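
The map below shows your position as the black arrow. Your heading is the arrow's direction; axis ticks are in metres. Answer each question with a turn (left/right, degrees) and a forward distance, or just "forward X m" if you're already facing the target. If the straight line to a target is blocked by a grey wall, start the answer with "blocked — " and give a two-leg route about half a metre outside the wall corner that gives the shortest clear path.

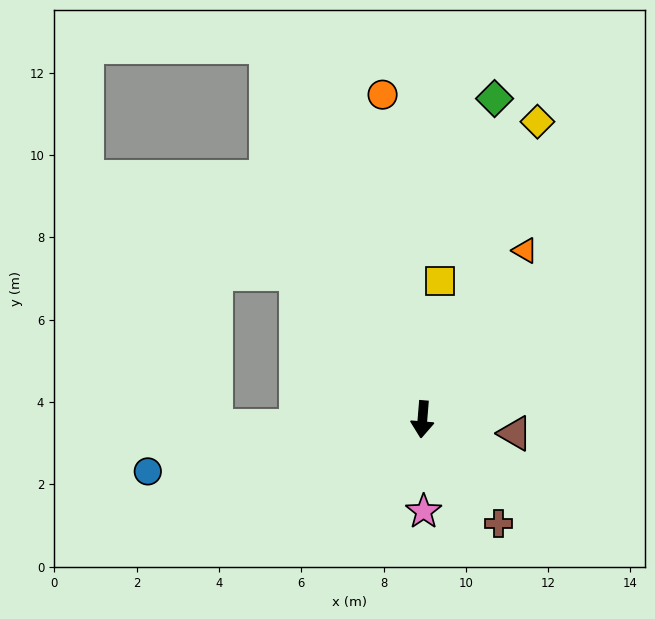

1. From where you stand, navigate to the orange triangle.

turn left 153°, forward 4.8 m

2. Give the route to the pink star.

turn left 5°, forward 2.2 m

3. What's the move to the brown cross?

turn left 41°, forward 3.1 m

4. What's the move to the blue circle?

turn right 75°, forward 6.8 m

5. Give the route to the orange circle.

turn right 168°, forward 7.9 m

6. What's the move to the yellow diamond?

turn left 164°, forward 7.8 m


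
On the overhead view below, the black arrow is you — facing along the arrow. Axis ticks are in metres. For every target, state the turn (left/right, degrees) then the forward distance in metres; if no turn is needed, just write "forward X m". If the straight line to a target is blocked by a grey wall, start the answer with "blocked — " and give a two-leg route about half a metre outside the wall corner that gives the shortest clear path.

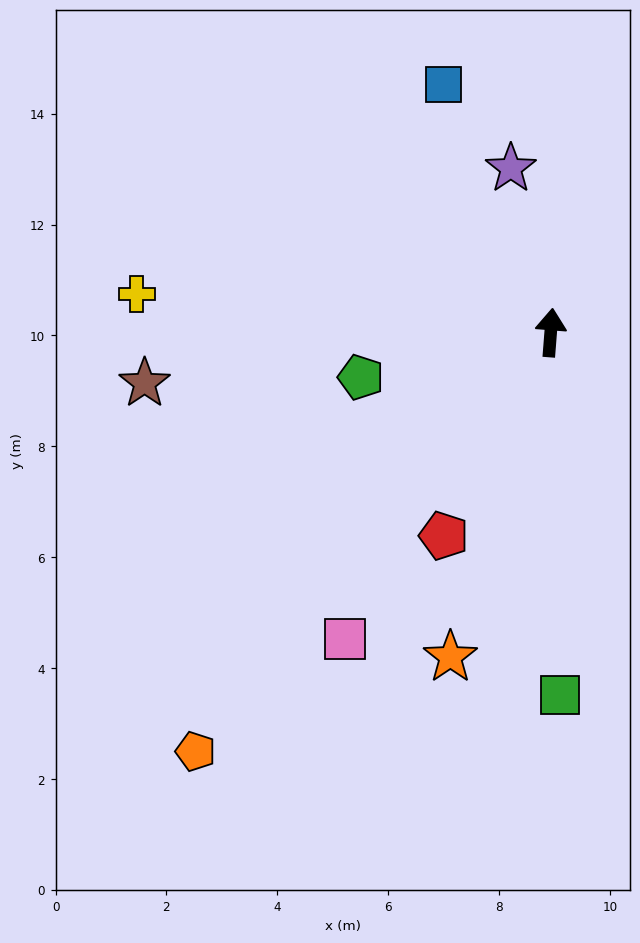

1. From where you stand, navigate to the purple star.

turn left 18°, forward 3.0 m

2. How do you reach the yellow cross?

turn left 89°, forward 7.5 m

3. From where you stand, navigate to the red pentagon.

turn left 157°, forward 4.1 m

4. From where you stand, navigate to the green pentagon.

turn left 108°, forward 3.5 m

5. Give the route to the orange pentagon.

turn left 144°, forward 9.9 m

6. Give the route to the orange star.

turn left 167°, forward 6.1 m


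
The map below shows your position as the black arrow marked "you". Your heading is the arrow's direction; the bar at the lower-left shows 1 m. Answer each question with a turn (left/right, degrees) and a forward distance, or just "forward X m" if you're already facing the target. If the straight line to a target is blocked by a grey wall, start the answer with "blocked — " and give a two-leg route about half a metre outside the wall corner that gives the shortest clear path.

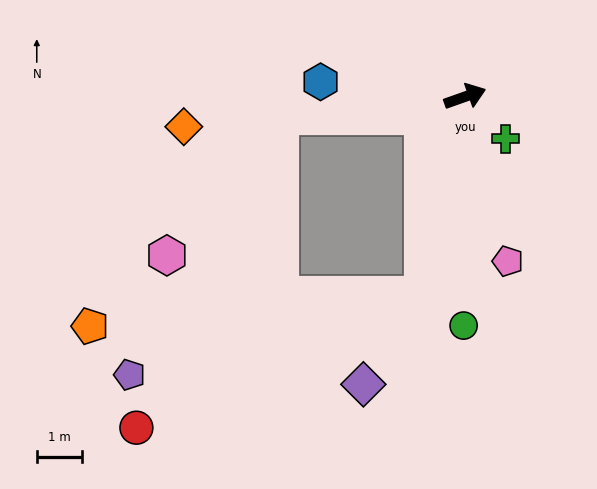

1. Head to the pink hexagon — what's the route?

blocked — turn left 166°, forward 4.1 m, then turn left 46°, forward 3.9 m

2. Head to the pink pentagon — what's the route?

turn right 95°, forward 3.7 m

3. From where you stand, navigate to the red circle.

blocked — turn right 121°, forward 4.5 m, then turn right 54°, forward 6.9 m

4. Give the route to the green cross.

turn right 66°, forward 1.3 m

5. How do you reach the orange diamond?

turn left 167°, forward 6.2 m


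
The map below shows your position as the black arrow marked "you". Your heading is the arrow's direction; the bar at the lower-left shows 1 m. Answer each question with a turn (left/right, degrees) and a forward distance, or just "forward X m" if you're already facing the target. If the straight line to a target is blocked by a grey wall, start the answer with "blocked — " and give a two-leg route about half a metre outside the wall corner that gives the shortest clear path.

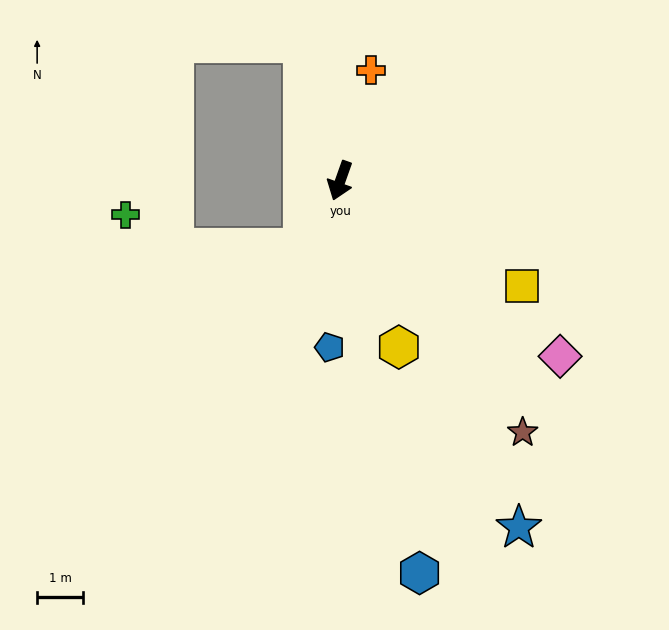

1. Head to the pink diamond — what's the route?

turn left 71°, forward 6.1 m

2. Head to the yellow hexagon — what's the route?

turn left 39°, forward 3.8 m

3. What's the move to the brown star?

turn left 55°, forward 6.8 m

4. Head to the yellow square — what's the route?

turn left 79°, forward 4.6 m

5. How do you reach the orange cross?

turn right 176°, forward 2.5 m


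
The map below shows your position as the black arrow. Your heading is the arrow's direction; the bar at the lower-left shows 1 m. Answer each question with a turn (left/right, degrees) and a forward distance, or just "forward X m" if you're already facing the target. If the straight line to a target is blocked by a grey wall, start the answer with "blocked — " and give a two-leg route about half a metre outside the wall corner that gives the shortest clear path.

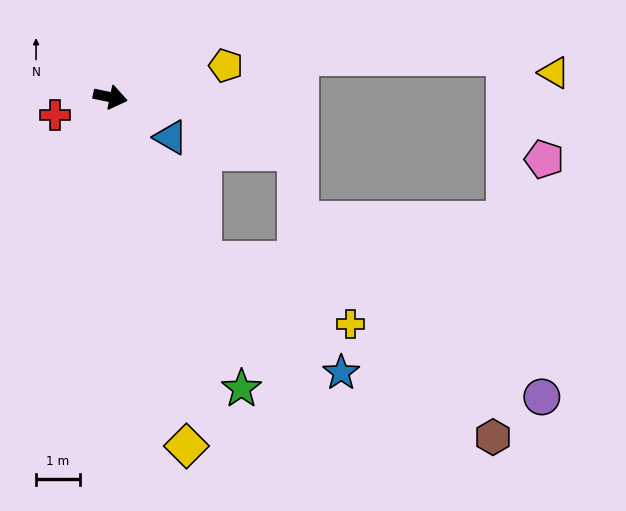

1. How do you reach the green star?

turn right 54°, forward 7.3 m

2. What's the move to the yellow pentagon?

turn left 27°, forward 2.7 m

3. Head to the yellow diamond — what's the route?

turn right 66°, forward 8.1 m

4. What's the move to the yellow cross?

blocked — turn right 49°, forward 4.3 m, then turn left 37°, forward 3.6 m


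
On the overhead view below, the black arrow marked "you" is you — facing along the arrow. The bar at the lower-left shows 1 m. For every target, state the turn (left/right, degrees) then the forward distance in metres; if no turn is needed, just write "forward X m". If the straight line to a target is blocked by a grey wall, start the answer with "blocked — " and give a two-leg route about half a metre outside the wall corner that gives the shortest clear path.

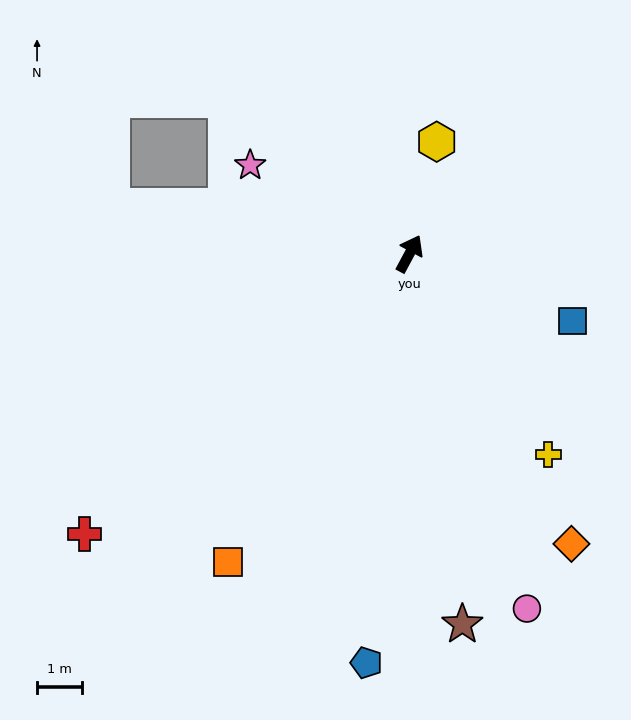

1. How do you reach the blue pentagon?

turn right 158°, forward 9.2 m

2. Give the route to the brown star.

turn right 144°, forward 8.4 m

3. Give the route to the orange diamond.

turn right 123°, forward 7.4 m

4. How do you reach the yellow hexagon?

turn left 15°, forward 2.6 m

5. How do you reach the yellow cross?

turn right 117°, forward 5.5 m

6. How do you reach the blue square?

turn right 84°, forward 3.9 m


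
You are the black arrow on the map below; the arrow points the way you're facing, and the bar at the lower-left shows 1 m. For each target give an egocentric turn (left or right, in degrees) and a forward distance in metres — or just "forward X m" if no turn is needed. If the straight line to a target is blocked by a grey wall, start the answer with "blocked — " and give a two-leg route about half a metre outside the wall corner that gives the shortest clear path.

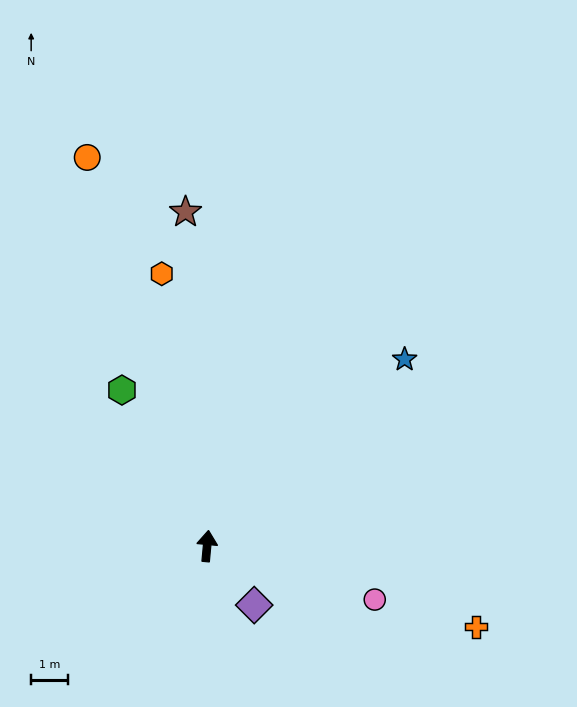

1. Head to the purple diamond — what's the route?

turn right 136°, forward 2.0 m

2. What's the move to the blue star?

turn right 41°, forward 7.3 m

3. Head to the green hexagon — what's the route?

turn left 34°, forward 4.8 m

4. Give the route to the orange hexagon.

turn left 15°, forward 7.4 m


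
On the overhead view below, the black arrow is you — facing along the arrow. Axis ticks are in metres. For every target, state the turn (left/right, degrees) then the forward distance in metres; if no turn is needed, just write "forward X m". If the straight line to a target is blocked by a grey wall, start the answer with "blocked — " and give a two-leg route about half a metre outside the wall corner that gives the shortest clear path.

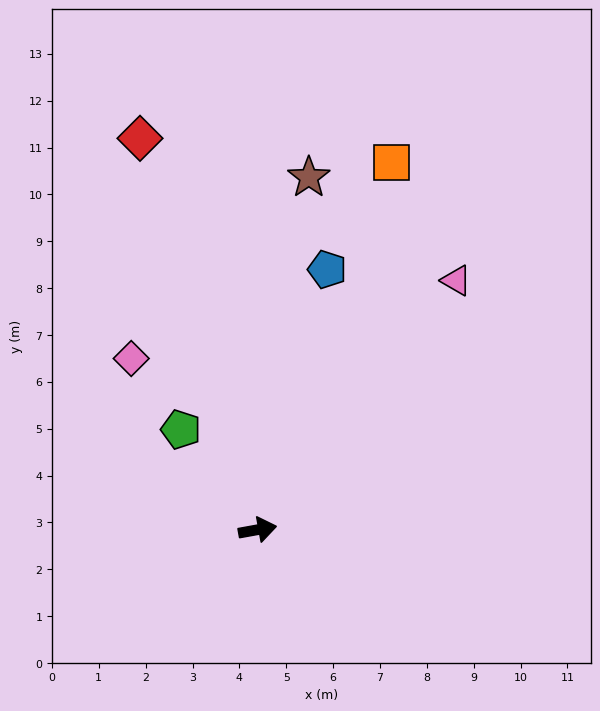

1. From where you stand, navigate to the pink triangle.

turn left 41°, forward 6.8 m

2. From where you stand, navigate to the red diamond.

turn left 96°, forward 8.7 m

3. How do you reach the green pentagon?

turn left 117°, forward 2.7 m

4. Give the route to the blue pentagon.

turn left 65°, forward 5.7 m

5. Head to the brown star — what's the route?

turn left 71°, forward 7.6 m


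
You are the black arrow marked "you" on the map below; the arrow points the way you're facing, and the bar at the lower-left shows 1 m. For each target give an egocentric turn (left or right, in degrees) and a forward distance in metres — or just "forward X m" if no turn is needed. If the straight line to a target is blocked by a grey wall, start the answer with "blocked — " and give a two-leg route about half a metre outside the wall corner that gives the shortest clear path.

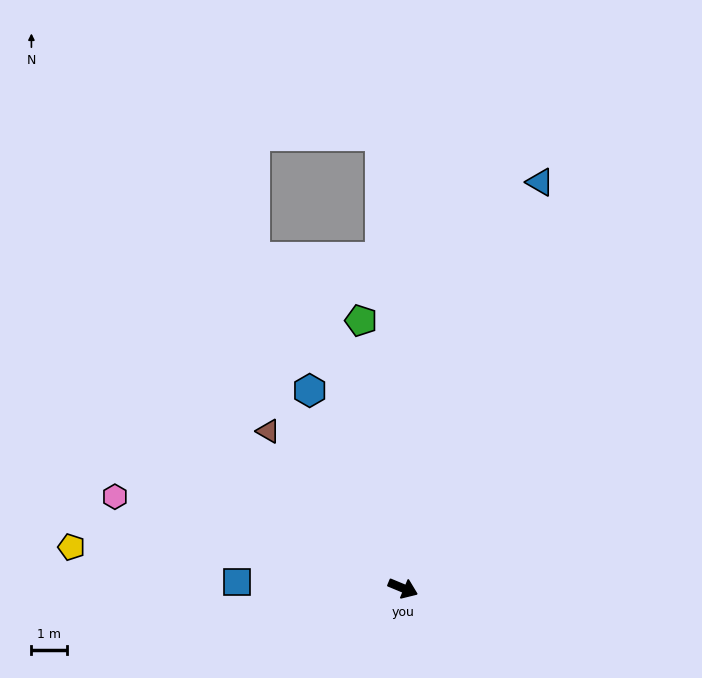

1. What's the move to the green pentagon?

turn left 121°, forward 7.6 m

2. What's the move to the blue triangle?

turn left 94°, forward 12.0 m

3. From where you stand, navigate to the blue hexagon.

turn left 138°, forward 6.1 m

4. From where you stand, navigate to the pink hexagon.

turn right 175°, forward 8.5 m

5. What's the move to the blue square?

turn right 159°, forward 4.7 m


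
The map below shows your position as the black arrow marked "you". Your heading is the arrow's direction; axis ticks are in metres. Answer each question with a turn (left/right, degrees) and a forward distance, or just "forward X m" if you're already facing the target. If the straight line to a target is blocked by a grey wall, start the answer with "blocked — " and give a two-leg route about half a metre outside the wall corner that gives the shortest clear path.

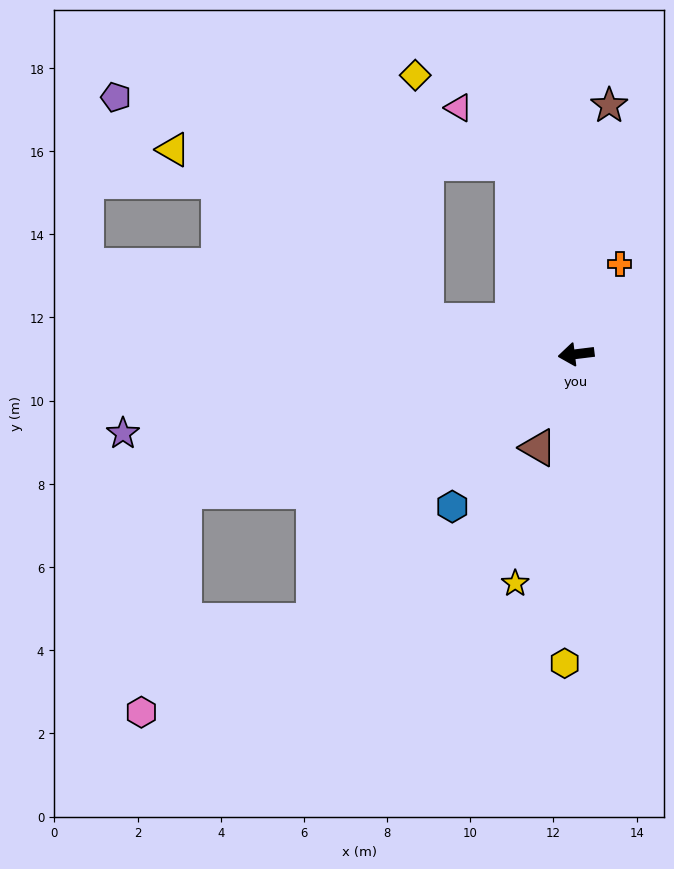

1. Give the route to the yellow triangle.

blocked — turn right 20°, forward 3.7 m, then turn right 21°, forward 7.4 m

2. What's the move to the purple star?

turn left 3°, forward 11.1 m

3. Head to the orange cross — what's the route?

turn right 123°, forward 2.4 m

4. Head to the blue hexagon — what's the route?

turn left 44°, forward 4.7 m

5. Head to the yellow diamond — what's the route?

blocked — turn right 20°, forward 3.7 m, then turn right 74°, forward 5.9 m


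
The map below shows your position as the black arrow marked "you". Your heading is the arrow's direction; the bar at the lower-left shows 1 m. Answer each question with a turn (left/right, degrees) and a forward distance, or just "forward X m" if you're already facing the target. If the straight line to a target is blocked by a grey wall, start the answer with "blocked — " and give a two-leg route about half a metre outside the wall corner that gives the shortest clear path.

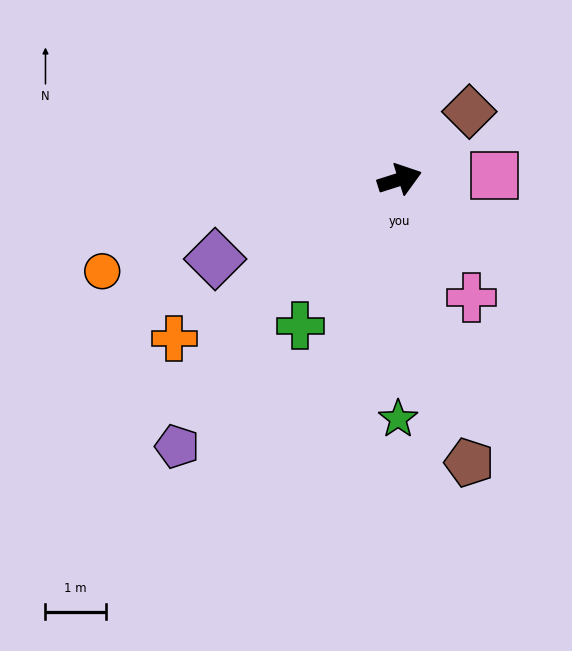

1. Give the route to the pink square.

turn right 15°, forward 1.6 m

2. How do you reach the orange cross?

turn right 163°, forward 4.6 m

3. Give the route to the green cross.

turn right 142°, forward 2.9 m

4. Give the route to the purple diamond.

turn right 174°, forward 3.3 m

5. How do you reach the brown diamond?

turn left 27°, forward 1.6 m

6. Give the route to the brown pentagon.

turn right 94°, forward 4.8 m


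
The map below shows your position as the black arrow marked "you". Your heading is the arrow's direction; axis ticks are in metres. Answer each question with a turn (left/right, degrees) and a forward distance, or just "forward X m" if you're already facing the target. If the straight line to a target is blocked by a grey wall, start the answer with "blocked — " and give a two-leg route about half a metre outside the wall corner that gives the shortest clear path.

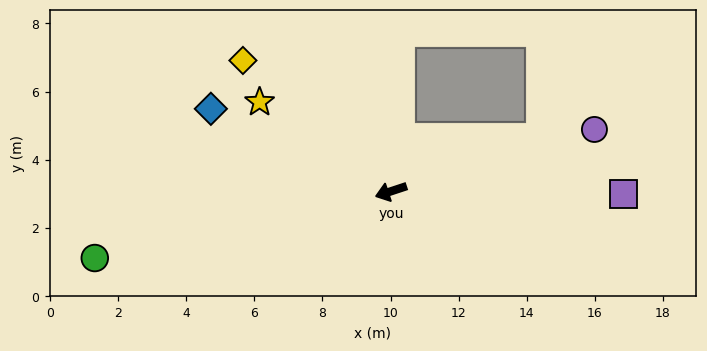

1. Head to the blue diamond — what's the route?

turn right 43°, forward 5.8 m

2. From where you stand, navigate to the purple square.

turn left 161°, forward 6.8 m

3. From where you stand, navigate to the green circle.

turn right 6°, forward 8.9 m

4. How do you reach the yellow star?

turn right 52°, forward 4.7 m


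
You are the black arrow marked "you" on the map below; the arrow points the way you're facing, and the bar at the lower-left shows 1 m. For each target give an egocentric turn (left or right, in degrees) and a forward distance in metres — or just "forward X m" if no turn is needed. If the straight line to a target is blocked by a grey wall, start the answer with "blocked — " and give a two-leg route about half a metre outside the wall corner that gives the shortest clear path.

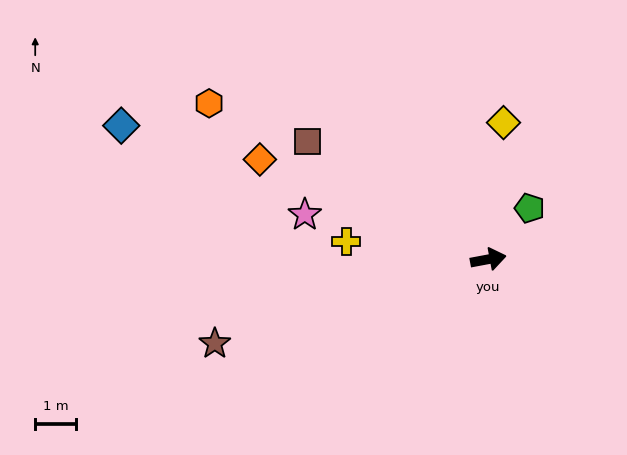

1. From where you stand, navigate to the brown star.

turn right 173°, forward 7.0 m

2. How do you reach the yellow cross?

turn left 162°, forward 3.5 m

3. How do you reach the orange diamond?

turn left 146°, forward 6.1 m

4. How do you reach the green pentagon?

turn left 40°, forward 1.6 m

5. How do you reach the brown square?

turn left 136°, forward 5.3 m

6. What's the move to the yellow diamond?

turn left 73°, forward 3.4 m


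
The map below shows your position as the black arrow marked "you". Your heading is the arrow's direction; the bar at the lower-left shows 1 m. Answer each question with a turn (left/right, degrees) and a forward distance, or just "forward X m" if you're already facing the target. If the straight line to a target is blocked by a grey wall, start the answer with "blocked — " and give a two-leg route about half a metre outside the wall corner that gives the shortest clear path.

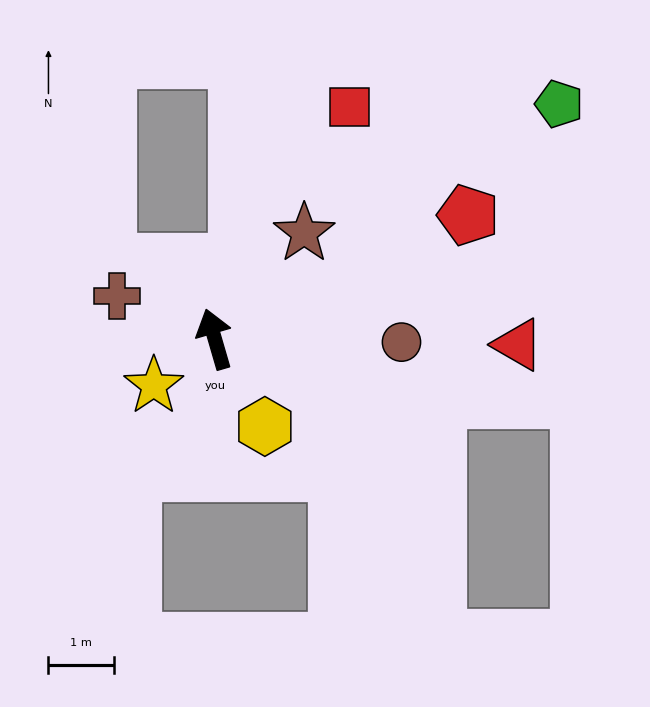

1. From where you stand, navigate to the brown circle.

turn right 107°, forward 2.8 m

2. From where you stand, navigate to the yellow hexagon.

turn right 166°, forward 1.5 m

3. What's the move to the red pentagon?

turn right 80°, forward 4.3 m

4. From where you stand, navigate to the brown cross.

turn left 50°, forward 1.6 m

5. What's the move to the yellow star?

turn left 111°, forward 1.2 m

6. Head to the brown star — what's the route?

turn right 56°, forward 2.1 m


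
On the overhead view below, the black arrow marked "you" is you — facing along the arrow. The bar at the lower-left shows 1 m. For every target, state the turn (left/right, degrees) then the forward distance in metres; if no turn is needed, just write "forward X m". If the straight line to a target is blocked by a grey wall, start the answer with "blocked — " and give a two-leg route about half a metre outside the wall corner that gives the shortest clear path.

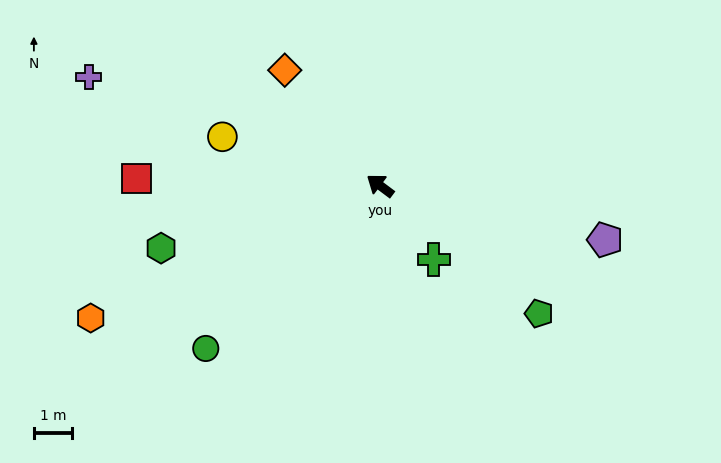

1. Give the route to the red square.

turn left 35°, forward 6.4 m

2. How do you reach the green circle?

turn left 80°, forward 6.2 m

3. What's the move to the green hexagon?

turn left 53°, forward 6.0 m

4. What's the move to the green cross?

turn left 163°, forward 2.4 m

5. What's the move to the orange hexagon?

turn left 61°, forward 8.3 m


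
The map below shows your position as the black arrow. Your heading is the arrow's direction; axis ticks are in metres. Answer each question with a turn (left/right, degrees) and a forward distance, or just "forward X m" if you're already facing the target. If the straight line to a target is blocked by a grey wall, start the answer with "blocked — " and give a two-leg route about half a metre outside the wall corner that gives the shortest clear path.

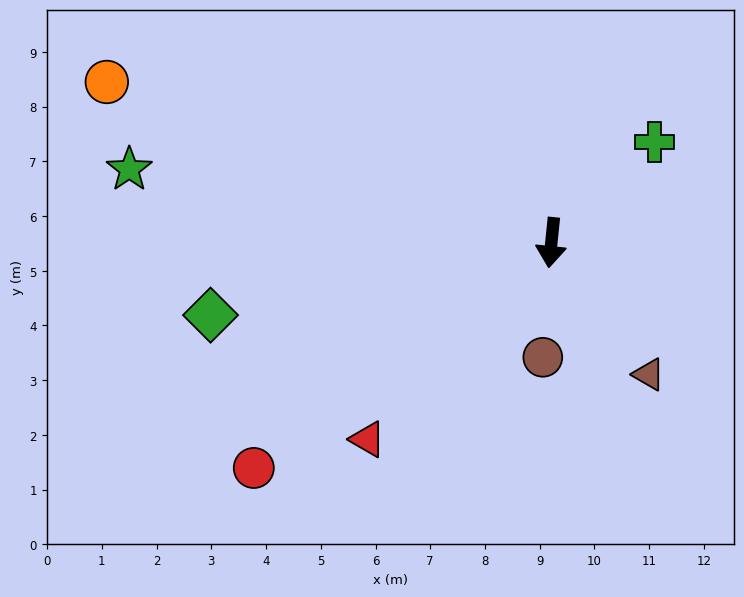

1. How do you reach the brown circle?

forward 2.1 m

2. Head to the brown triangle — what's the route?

turn left 42°, forward 3.0 m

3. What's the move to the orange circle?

turn right 104°, forward 8.6 m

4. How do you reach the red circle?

turn right 47°, forward 6.8 m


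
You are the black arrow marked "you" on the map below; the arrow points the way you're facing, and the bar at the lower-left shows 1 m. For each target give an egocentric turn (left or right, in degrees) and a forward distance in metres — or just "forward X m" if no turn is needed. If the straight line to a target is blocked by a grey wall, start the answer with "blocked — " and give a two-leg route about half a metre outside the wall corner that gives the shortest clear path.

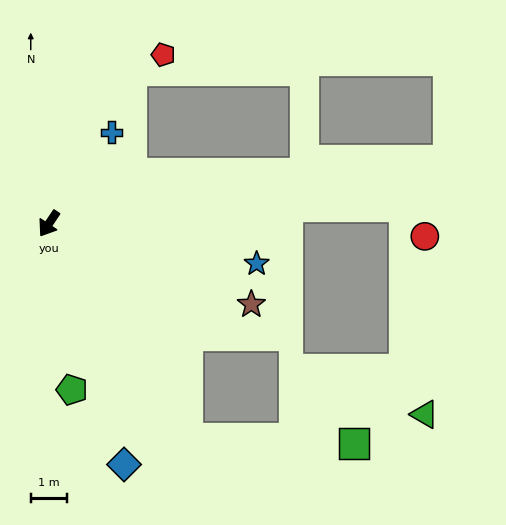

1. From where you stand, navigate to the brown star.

turn left 102°, forward 6.0 m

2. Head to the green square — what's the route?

blocked — turn left 67°, forward 7.0 m, then turn left 55°, forward 4.6 m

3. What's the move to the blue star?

turn left 113°, forward 5.8 m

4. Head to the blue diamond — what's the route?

turn left 51°, forward 7.0 m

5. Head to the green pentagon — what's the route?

turn left 42°, forward 4.6 m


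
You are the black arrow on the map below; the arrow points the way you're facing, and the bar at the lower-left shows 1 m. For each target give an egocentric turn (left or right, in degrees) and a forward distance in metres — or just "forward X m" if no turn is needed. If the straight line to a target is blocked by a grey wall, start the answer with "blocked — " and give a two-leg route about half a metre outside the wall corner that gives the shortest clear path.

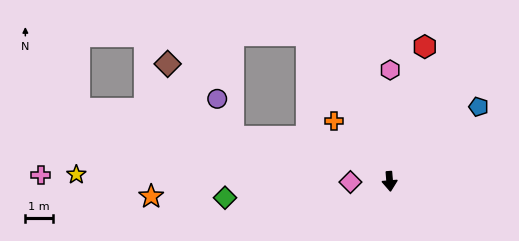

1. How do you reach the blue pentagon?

turn left 125°, forward 4.3 m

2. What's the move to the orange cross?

turn right 142°, forward 3.0 m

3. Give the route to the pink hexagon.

turn left 175°, forward 4.1 m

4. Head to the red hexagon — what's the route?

turn left 161°, forward 5.1 m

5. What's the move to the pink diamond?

turn right 94°, forward 1.4 m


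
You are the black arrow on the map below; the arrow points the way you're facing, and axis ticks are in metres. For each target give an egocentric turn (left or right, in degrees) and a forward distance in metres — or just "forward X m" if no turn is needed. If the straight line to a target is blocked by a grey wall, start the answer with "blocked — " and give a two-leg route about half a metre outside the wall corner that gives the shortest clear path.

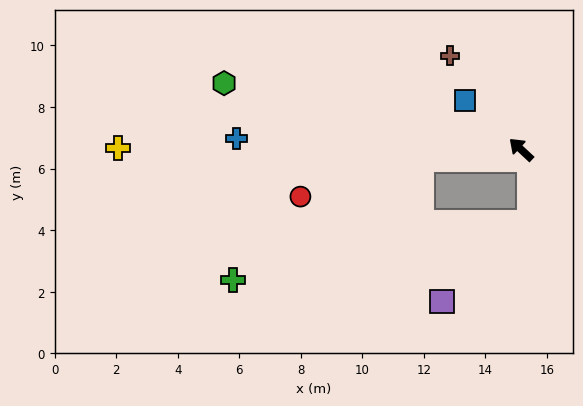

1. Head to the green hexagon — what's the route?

turn left 30°, forward 9.9 m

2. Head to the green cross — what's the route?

blocked — turn left 48°, forward 3.3 m, then turn left 28°, forward 7.3 m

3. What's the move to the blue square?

forward 2.4 m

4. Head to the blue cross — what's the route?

turn left 41°, forward 9.3 m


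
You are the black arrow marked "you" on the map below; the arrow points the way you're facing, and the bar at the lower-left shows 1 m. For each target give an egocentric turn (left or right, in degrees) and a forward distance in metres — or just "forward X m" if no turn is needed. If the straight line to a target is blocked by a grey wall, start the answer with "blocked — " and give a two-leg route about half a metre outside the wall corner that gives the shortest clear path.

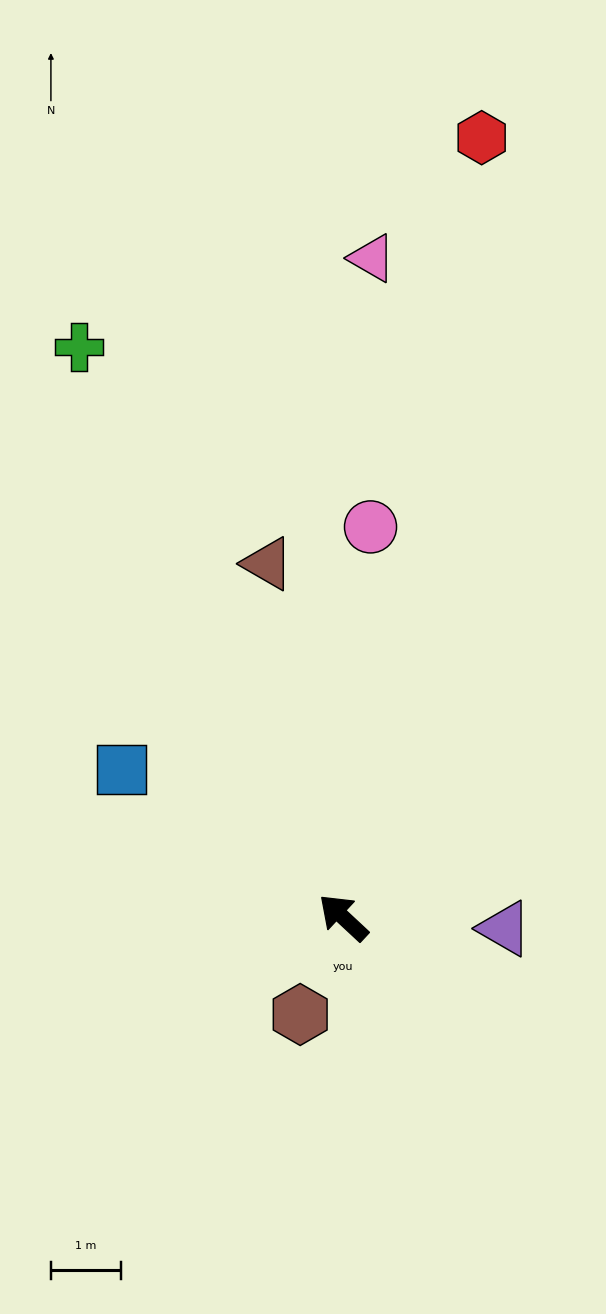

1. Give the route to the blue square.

turn left 9°, forward 3.8 m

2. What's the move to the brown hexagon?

turn left 109°, forward 1.5 m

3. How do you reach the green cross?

turn right 22°, forward 9.0 m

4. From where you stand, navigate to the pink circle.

turn right 51°, forward 5.6 m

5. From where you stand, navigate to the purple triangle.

turn right 141°, forward 2.3 m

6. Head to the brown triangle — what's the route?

turn right 35°, forward 5.2 m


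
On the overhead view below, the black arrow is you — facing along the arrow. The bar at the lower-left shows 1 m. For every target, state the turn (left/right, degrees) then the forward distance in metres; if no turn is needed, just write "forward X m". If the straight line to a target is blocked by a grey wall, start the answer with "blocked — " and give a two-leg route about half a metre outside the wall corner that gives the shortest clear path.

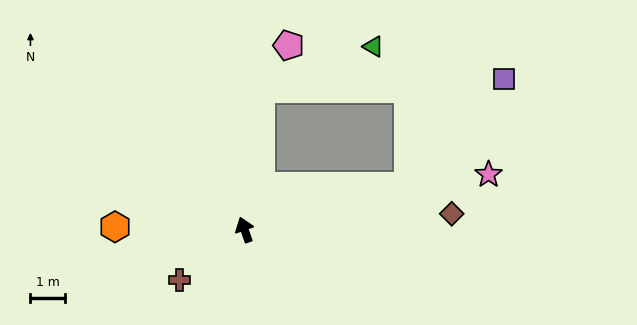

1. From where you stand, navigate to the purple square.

blocked — turn right 94°, forward 4.9 m, then turn left 33°, forward 4.2 m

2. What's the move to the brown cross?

turn left 109°, forward 2.4 m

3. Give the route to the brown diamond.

turn right 105°, forward 6.1 m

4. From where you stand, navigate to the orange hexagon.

turn left 69°, forward 3.8 m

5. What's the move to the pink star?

turn right 96°, forward 7.3 m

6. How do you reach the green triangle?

blocked — turn right 26°, forward 4.1 m, then turn right 63°, forward 3.5 m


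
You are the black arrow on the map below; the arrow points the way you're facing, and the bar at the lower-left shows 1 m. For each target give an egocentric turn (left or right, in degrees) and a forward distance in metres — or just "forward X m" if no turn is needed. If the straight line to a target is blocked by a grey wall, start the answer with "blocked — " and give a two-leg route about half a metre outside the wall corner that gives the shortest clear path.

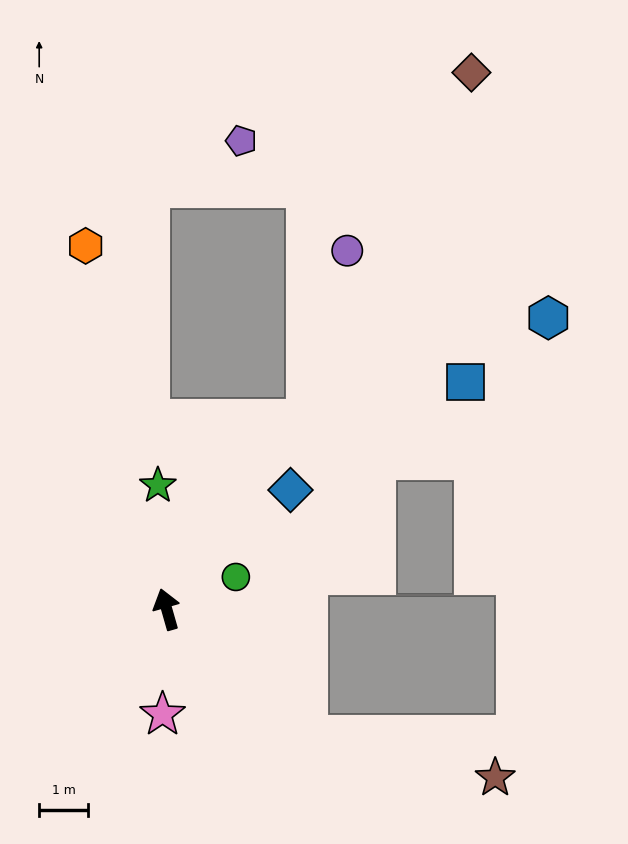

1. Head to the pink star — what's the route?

turn left 162°, forward 2.2 m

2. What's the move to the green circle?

turn right 81°, forward 1.6 m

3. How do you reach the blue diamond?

turn right 62°, forward 3.5 m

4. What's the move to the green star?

turn right 12°, forward 2.5 m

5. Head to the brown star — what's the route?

blocked — turn right 148°, forward 3.9 m, then turn left 30°, forward 3.9 m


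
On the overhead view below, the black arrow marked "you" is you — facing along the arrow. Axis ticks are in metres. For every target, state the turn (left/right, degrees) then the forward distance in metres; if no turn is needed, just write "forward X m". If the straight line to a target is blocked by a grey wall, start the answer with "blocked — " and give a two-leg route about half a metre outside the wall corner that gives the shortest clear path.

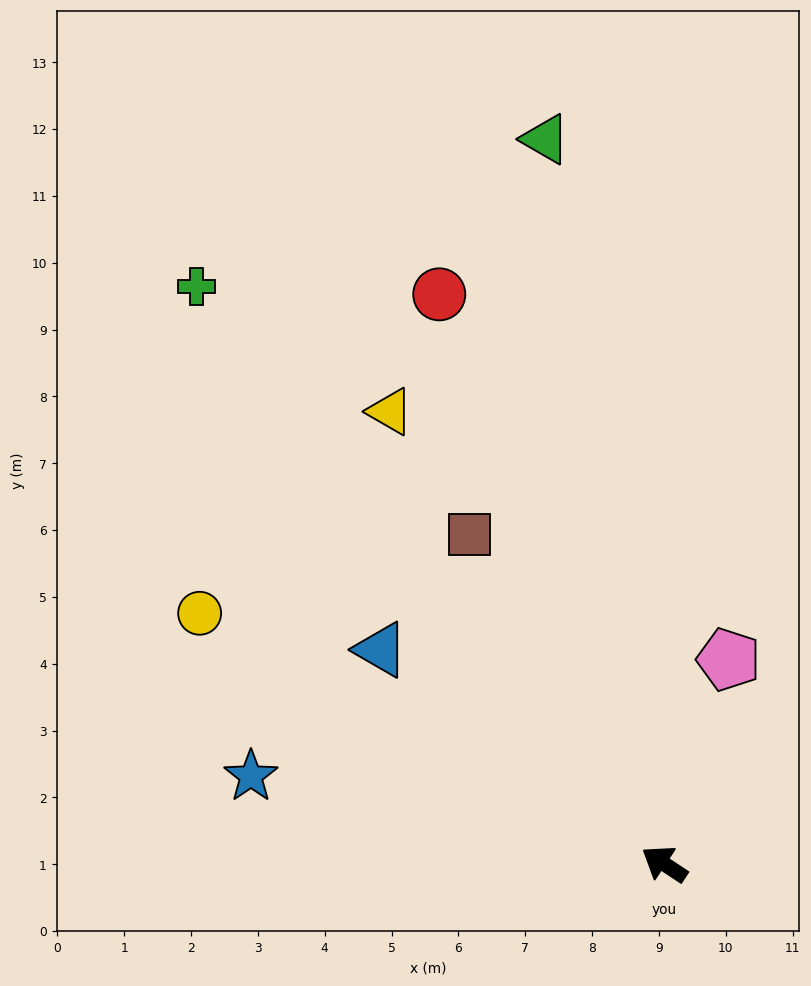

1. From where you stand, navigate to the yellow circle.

turn left 5°, forward 7.9 m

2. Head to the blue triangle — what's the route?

turn right 4°, forward 5.3 m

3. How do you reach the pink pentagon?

turn right 74°, forward 3.2 m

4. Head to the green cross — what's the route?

turn right 18°, forward 11.1 m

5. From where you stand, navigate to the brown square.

turn right 26°, forward 5.7 m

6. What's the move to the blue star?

turn left 21°, forward 6.3 m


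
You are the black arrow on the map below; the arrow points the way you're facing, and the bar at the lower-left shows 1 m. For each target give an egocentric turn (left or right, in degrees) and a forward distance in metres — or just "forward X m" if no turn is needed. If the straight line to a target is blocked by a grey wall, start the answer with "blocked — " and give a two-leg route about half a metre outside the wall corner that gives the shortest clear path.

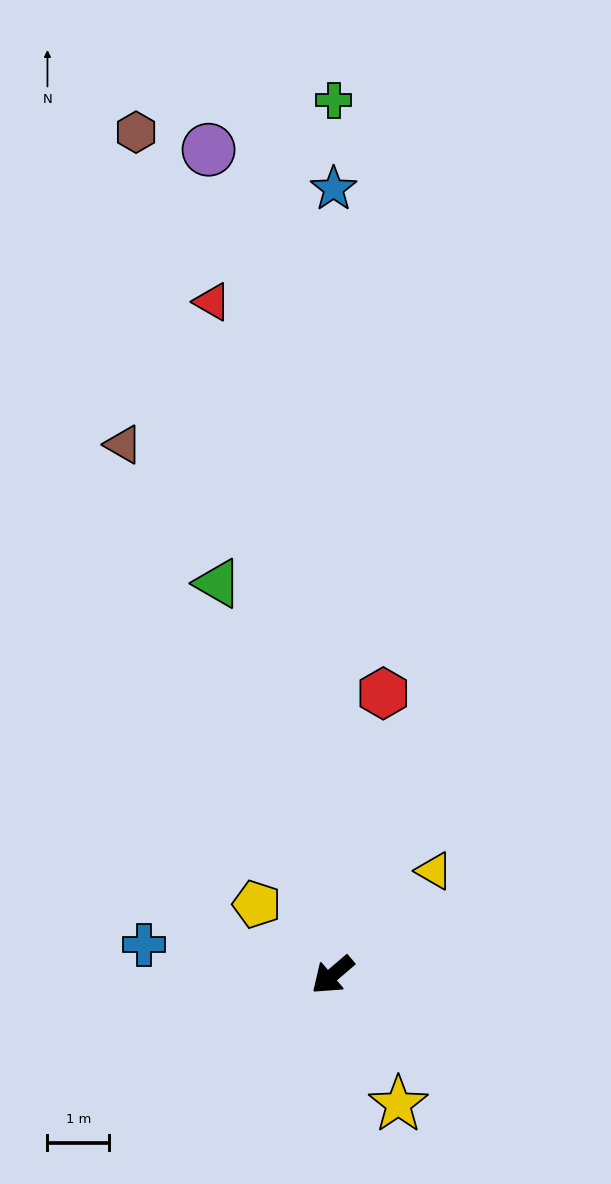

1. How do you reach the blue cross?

turn right 50°, forward 3.1 m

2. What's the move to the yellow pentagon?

turn right 84°, forward 1.7 m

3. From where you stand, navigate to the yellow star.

turn left 76°, forward 2.4 m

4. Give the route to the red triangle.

turn right 120°, forward 11.1 m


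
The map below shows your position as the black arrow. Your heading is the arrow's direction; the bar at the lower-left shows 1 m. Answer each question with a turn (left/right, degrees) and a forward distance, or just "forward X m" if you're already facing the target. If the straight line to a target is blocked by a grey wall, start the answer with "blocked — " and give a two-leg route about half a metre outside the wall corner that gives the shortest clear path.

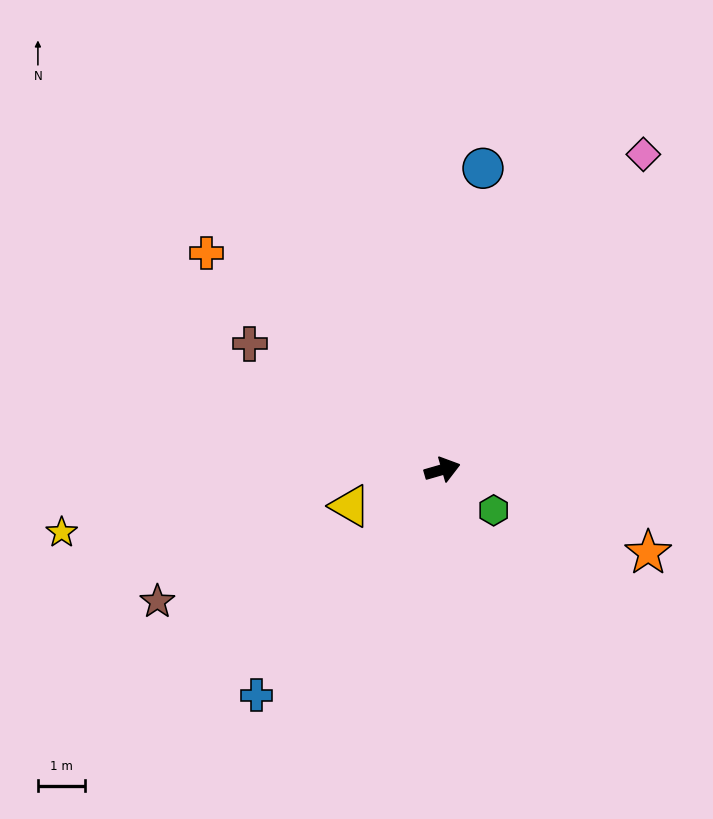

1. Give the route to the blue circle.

turn left 66°, forward 6.4 m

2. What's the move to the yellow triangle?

turn right 175°, forward 2.1 m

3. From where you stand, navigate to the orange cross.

turn left 121°, forward 6.8 m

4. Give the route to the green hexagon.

turn right 54°, forward 1.4 m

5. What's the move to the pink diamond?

turn left 41°, forward 7.9 m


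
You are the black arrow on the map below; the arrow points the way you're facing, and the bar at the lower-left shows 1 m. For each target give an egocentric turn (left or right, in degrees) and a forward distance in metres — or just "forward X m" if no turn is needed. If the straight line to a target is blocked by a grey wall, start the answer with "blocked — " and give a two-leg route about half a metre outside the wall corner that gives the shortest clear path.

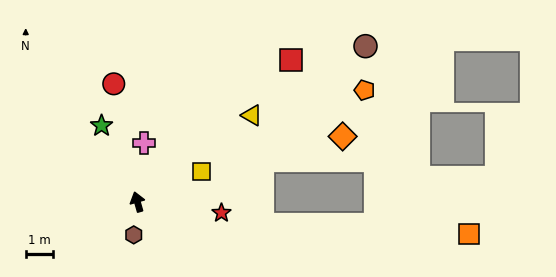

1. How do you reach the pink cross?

turn right 22°, forward 2.2 m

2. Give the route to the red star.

turn right 113°, forward 3.1 m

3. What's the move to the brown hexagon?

turn left 158°, forward 1.2 m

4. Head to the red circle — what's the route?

turn right 5°, forward 4.4 m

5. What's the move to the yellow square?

turn right 81°, forward 2.6 m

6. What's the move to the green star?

turn left 9°, forward 3.1 m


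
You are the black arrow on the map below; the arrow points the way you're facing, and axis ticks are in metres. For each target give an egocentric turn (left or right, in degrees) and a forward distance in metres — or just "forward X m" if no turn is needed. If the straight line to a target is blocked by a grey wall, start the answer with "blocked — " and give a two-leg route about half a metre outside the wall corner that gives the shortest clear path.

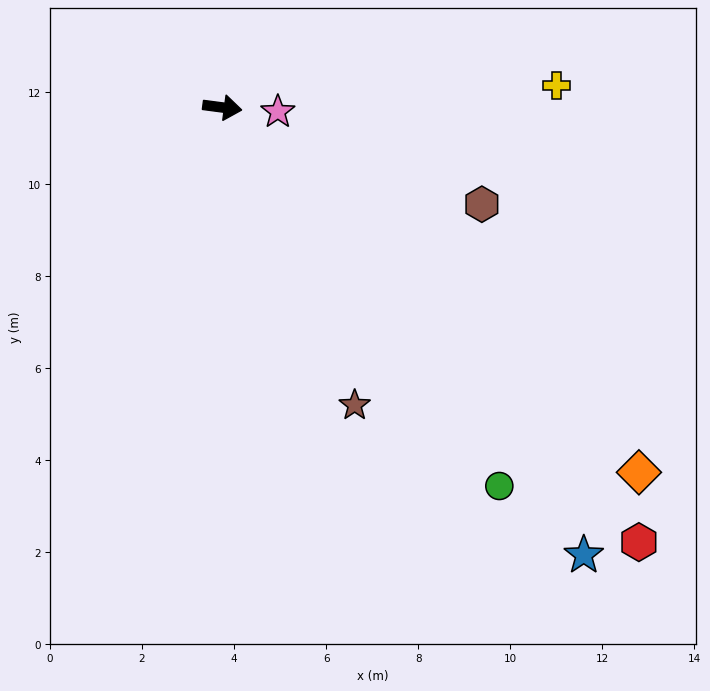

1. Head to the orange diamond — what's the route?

turn right 34°, forward 12.0 m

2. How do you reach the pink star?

turn left 3°, forward 1.2 m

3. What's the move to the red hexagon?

turn right 39°, forward 13.1 m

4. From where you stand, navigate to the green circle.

turn right 46°, forward 10.2 m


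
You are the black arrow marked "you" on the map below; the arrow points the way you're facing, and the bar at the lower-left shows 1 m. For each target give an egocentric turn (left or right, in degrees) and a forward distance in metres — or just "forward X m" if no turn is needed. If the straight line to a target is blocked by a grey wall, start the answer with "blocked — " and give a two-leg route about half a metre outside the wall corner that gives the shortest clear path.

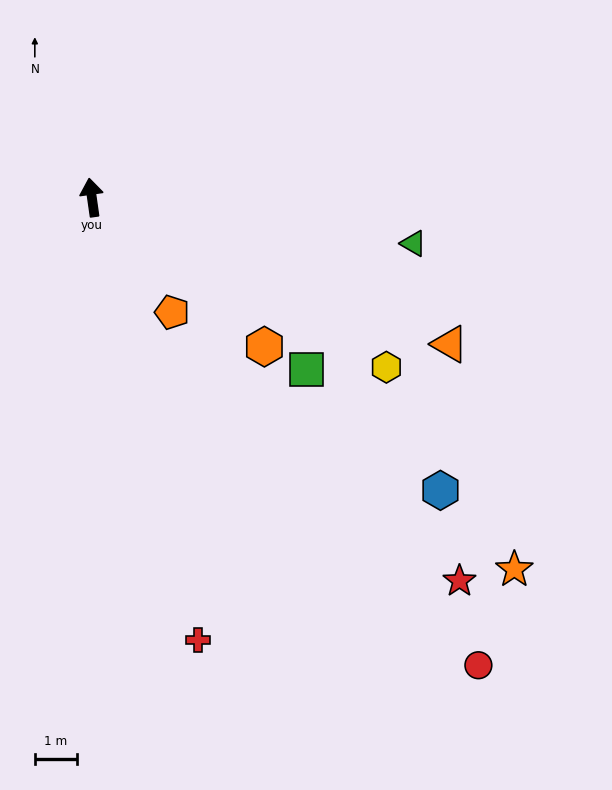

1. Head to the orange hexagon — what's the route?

turn right 139°, forward 5.4 m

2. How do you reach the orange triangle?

turn right 120°, forward 9.2 m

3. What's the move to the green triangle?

turn right 106°, forward 7.7 m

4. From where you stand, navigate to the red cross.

turn right 175°, forward 10.8 m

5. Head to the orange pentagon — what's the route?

turn right 153°, forward 3.3 m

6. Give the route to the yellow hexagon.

turn right 128°, forward 8.1 m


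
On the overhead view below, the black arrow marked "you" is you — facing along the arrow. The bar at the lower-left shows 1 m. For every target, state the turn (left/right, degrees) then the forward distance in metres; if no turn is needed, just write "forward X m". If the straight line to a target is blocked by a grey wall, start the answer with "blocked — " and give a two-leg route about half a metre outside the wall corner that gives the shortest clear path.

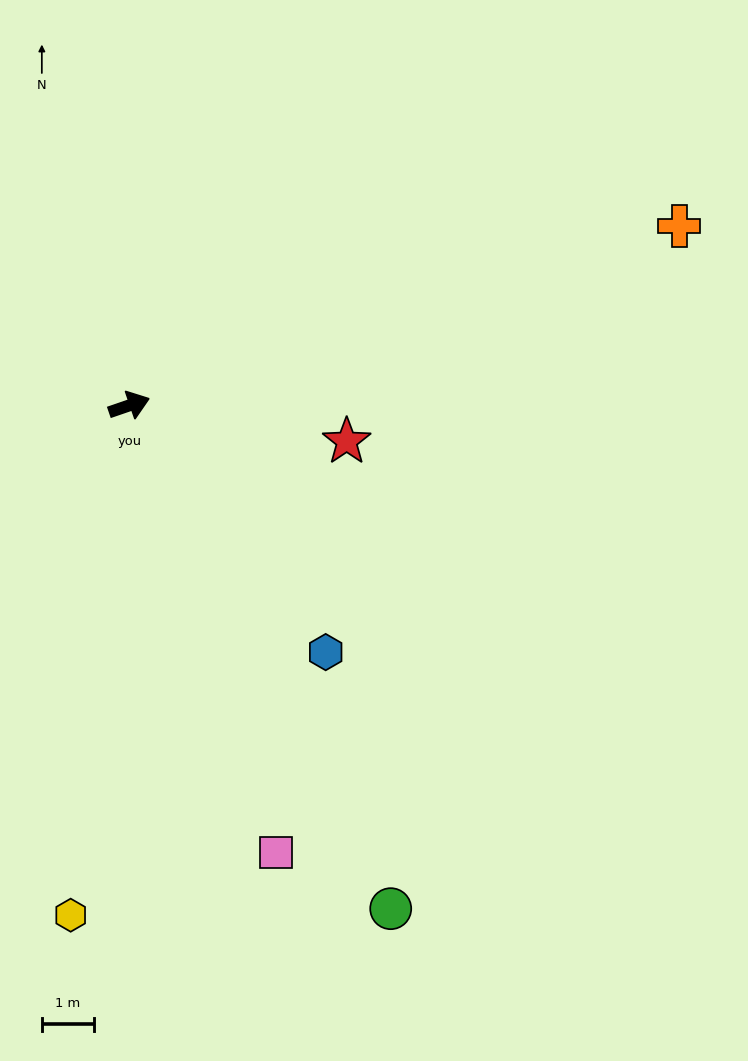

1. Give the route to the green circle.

turn right 82°, forward 10.8 m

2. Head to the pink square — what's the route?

turn right 91°, forward 9.0 m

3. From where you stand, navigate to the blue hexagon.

turn right 70°, forward 6.0 m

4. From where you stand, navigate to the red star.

turn right 28°, forward 4.2 m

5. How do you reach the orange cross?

forward 11.0 m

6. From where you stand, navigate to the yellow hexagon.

turn right 116°, forward 9.8 m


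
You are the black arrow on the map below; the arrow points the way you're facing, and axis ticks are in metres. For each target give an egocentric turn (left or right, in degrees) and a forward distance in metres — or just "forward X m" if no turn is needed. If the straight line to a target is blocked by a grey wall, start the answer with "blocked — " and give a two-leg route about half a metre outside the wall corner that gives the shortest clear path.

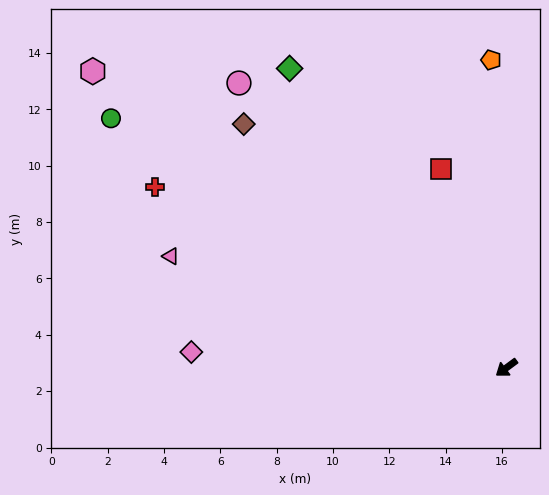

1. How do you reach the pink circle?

turn right 83°, forward 13.9 m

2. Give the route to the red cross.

turn right 64°, forward 14.0 m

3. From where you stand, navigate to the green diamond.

turn right 91°, forward 13.1 m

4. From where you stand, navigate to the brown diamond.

turn right 79°, forward 12.7 m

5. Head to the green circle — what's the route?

turn right 69°, forward 16.6 m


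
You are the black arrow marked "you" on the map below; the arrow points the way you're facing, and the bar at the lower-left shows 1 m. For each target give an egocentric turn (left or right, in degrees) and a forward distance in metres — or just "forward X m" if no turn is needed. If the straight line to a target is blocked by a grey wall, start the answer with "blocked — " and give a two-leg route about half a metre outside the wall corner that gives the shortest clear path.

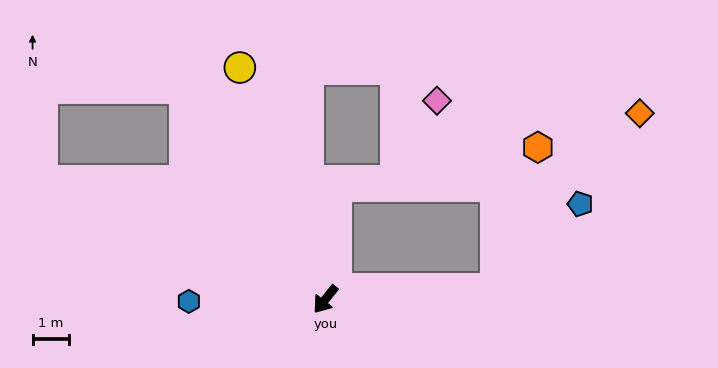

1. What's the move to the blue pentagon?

blocked — turn left 132°, forward 4.6 m, then turn left 41°, forward 3.3 m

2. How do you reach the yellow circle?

turn right 121°, forward 6.7 m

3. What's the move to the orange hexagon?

blocked — turn left 132°, forward 4.6 m, then turn left 70°, forward 4.0 m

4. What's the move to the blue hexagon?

turn right 51°, forward 3.7 m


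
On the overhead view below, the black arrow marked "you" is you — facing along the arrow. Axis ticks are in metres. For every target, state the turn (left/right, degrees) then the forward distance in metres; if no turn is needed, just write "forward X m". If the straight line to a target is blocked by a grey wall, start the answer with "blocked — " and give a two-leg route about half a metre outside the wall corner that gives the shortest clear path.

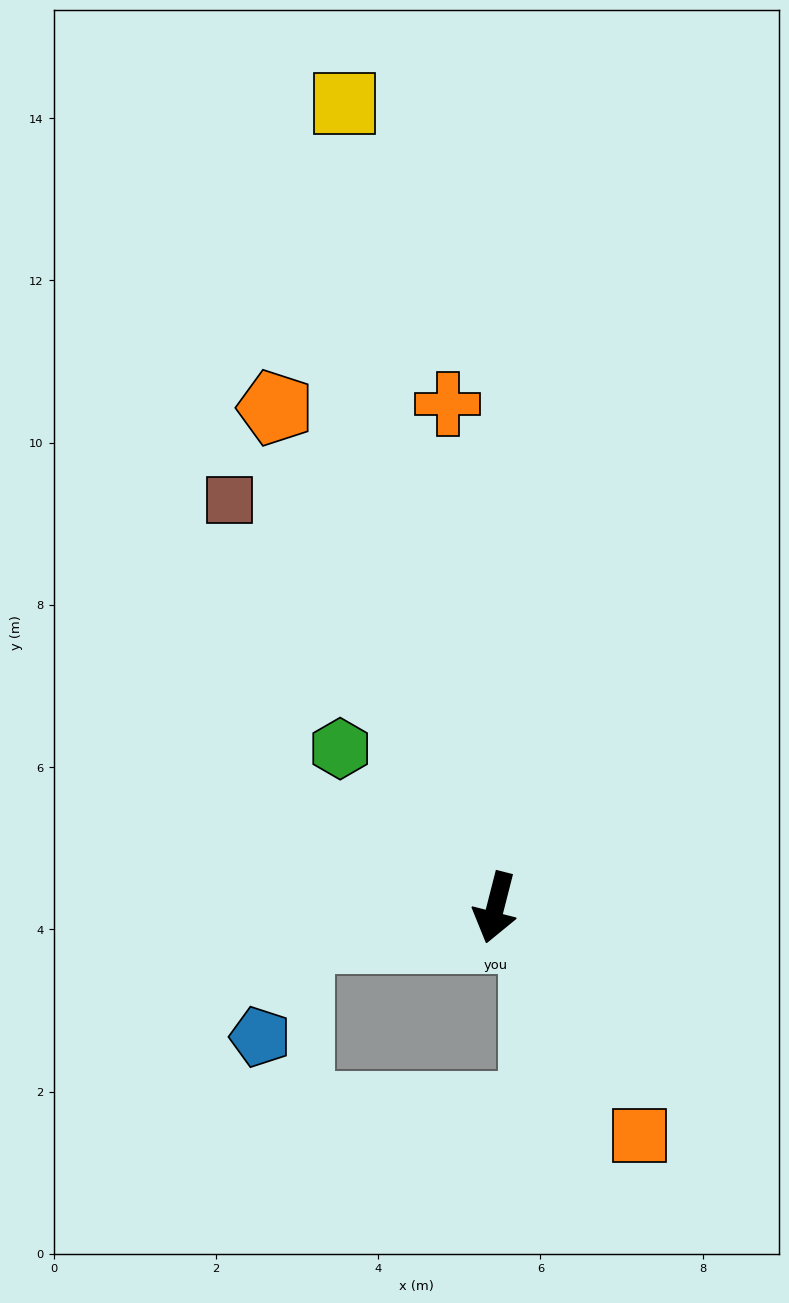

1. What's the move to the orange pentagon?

turn right 142°, forward 6.7 m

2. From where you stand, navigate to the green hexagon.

turn right 121°, forward 2.7 m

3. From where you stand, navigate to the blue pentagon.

blocked — turn right 67°, forward 2.5 m, then turn left 60°, forward 1.3 m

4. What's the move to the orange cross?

turn right 160°, forward 6.2 m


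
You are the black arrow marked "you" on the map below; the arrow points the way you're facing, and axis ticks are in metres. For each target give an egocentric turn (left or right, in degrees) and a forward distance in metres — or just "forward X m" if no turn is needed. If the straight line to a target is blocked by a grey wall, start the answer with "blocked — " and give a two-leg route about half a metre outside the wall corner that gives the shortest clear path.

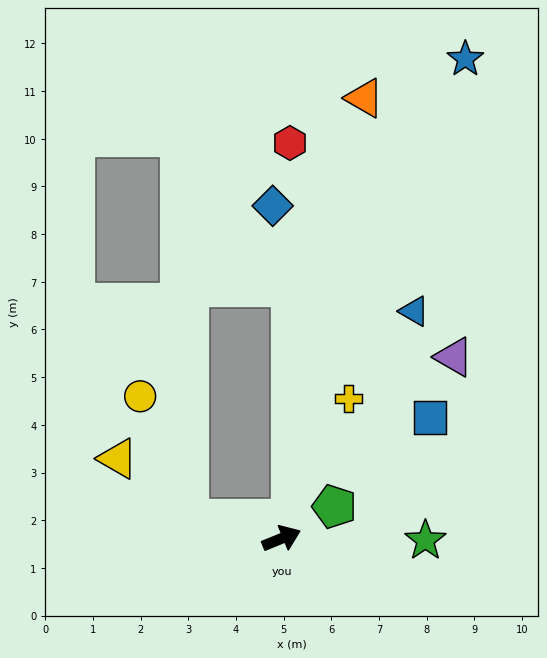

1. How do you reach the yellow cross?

turn left 42°, forward 3.3 m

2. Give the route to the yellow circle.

blocked — turn left 146°, forward 2.0 m, then turn right 57°, forward 2.8 m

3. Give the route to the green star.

turn right 23°, forward 3.0 m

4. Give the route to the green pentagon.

turn left 9°, forward 1.3 m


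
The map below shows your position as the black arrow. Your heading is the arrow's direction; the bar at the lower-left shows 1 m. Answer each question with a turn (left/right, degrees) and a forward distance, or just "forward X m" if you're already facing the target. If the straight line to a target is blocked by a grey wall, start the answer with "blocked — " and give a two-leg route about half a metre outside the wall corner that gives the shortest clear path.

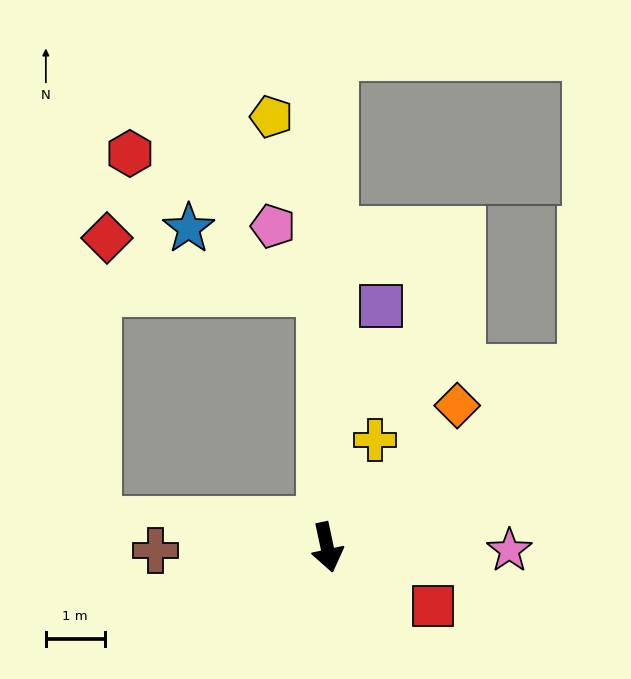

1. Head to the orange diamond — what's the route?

turn left 125°, forward 3.3 m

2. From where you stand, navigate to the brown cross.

turn right 101°, forward 2.9 m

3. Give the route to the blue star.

blocked — turn left 169°, forward 4.4 m, then turn left 64°, forward 2.5 m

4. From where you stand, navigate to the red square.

turn left 49°, forward 2.1 m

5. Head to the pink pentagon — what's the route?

blocked — turn left 169°, forward 4.4 m, then turn left 35°, forward 1.4 m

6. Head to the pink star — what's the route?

turn left 77°, forward 3.1 m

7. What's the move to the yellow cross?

turn left 144°, forward 2.0 m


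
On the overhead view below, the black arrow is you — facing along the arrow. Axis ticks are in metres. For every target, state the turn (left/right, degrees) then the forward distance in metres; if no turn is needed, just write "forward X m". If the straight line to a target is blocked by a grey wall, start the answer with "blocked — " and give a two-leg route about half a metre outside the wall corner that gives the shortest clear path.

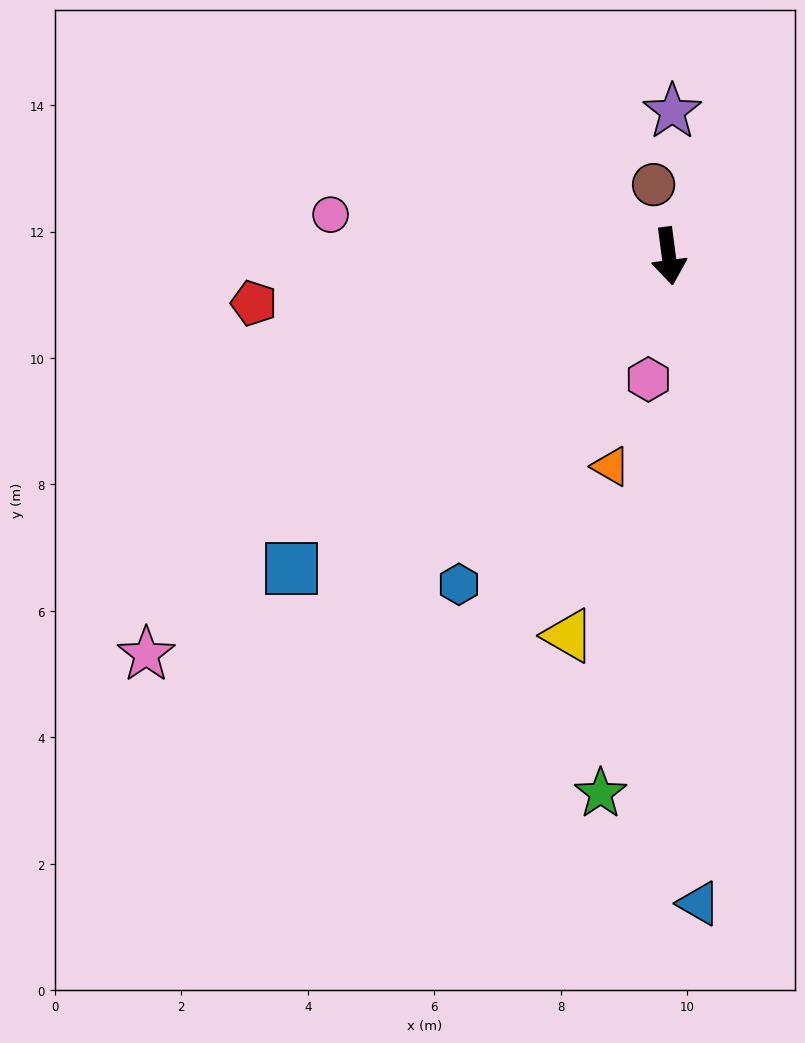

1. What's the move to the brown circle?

turn right 175°, forward 1.2 m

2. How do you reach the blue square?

turn right 58°, forward 7.7 m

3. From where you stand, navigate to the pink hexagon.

turn right 17°, forward 2.0 m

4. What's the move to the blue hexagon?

turn right 40°, forward 6.2 m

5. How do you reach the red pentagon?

turn right 91°, forward 6.6 m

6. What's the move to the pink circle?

turn right 104°, forward 5.4 m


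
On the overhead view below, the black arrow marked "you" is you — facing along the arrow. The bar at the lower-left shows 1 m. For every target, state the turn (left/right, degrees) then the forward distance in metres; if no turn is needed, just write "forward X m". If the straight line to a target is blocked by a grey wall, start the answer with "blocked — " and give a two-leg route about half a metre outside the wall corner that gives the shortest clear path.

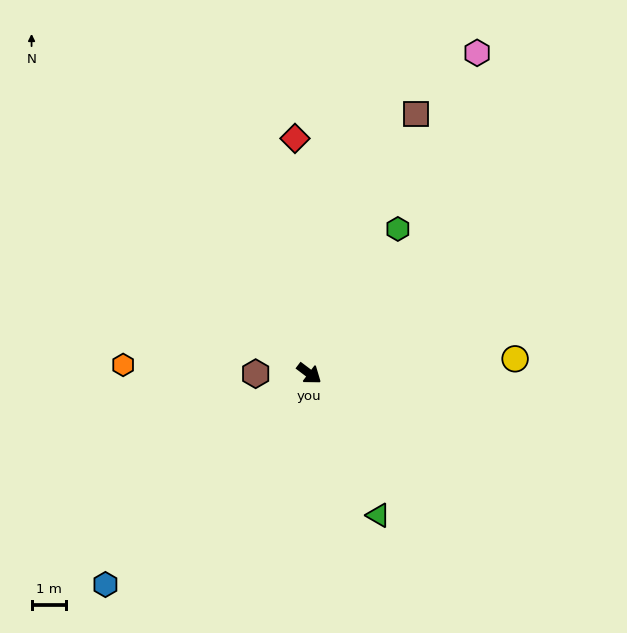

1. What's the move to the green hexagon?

turn left 96°, forward 4.9 m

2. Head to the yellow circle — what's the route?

turn left 41°, forward 5.9 m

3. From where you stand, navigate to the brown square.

turn left 105°, forward 8.1 m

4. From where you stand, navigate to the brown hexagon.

turn right 143°, forward 1.5 m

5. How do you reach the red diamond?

turn left 131°, forward 6.8 m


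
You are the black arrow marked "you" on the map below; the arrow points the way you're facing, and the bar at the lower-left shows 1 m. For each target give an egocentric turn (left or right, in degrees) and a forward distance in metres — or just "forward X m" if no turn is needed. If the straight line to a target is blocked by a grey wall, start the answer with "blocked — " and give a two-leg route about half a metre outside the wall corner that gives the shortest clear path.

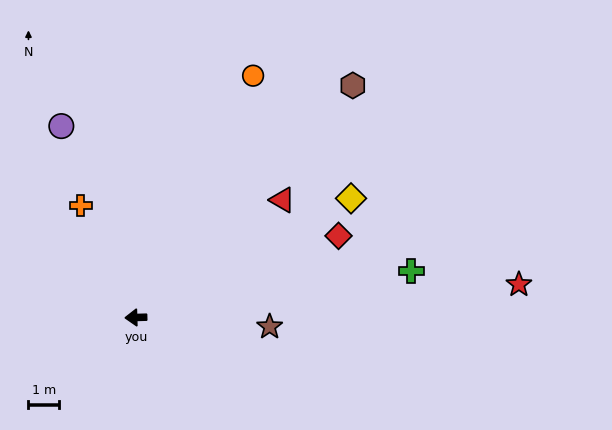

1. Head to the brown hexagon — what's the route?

turn right 135°, forward 10.4 m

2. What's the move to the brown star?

turn left 174°, forward 4.4 m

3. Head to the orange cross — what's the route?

turn right 66°, forward 4.1 m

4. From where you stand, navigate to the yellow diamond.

turn right 153°, forward 8.0 m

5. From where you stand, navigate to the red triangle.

turn right 143°, forward 6.1 m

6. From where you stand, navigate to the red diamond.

turn right 160°, forward 7.1 m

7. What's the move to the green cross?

turn right 172°, forward 9.1 m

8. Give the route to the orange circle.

turn right 118°, forward 8.8 m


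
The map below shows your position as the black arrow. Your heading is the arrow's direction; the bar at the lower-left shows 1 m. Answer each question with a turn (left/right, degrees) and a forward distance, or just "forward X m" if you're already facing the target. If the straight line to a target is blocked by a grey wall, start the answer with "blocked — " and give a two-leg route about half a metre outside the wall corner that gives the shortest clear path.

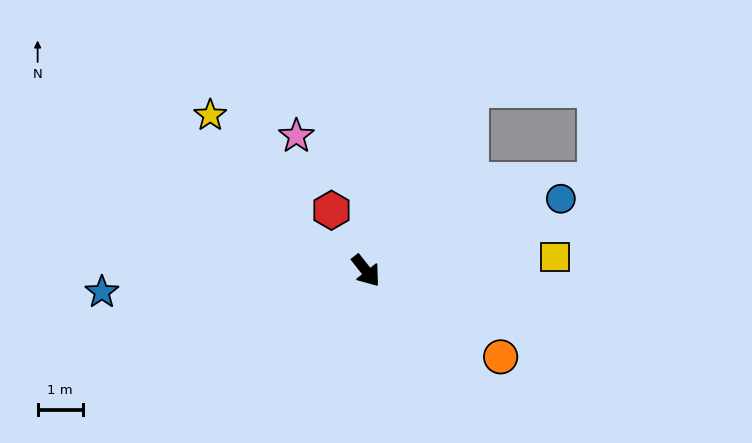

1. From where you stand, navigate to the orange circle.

turn left 19°, forward 3.5 m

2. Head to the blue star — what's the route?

turn right 124°, forward 5.9 m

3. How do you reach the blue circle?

turn left 72°, forward 4.6 m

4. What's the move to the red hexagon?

turn left 172°, forward 1.5 m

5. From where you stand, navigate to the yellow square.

turn left 56°, forward 4.2 m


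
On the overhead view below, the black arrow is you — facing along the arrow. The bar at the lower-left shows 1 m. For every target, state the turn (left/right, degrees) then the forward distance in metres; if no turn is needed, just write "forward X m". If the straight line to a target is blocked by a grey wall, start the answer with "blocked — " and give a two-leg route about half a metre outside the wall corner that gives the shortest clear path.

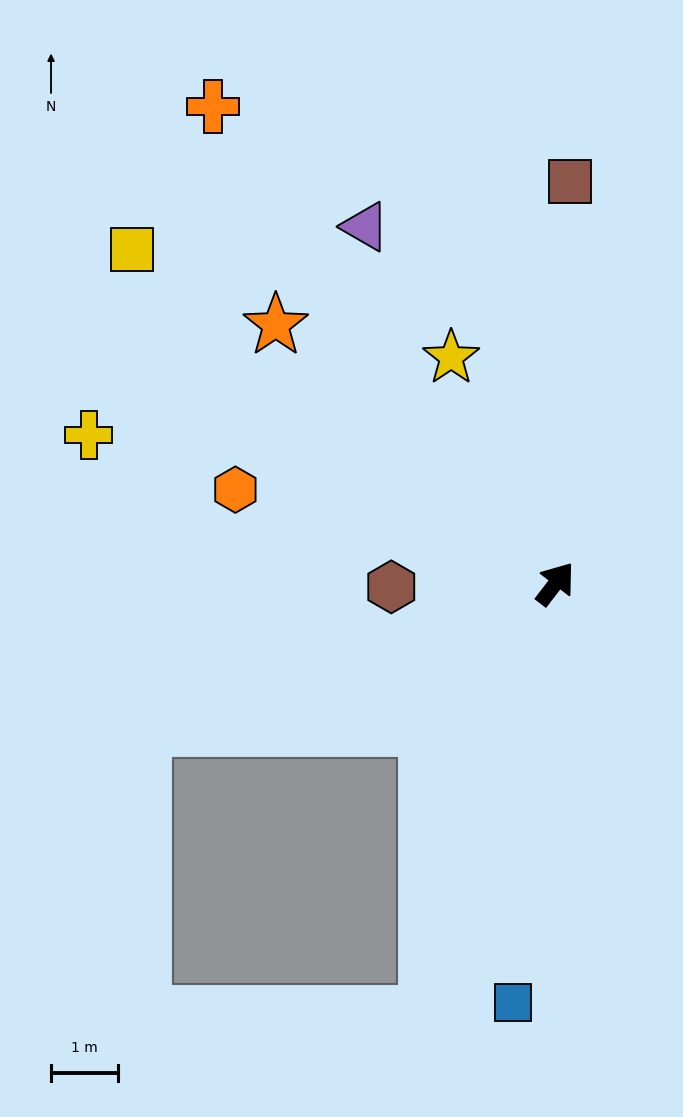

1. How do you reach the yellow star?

turn left 62°, forward 3.7 m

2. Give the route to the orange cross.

turn left 73°, forward 8.8 m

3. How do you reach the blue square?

turn right 148°, forward 6.3 m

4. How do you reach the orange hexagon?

turn left 111°, forward 5.0 m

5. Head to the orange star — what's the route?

turn left 85°, forward 5.7 m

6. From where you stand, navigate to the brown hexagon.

turn left 129°, forward 2.5 m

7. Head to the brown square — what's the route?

turn left 35°, forward 6.0 m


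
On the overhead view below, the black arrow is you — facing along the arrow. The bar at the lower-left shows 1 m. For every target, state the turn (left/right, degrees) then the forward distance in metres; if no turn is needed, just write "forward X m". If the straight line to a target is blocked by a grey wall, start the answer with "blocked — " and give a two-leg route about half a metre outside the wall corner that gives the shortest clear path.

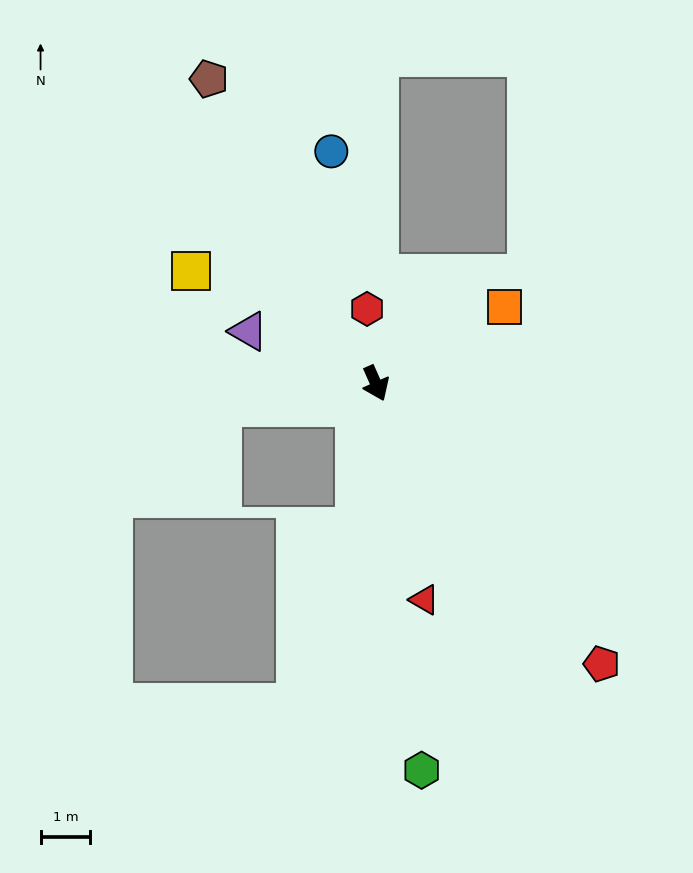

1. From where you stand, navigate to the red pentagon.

turn left 15°, forward 7.2 m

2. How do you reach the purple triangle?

turn right 136°, forward 2.8 m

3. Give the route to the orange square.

turn left 97°, forward 3.0 m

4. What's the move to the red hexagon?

turn left 163°, forward 1.5 m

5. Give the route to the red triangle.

turn right 11°, forward 4.4 m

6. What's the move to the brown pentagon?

turn right 175°, forward 7.0 m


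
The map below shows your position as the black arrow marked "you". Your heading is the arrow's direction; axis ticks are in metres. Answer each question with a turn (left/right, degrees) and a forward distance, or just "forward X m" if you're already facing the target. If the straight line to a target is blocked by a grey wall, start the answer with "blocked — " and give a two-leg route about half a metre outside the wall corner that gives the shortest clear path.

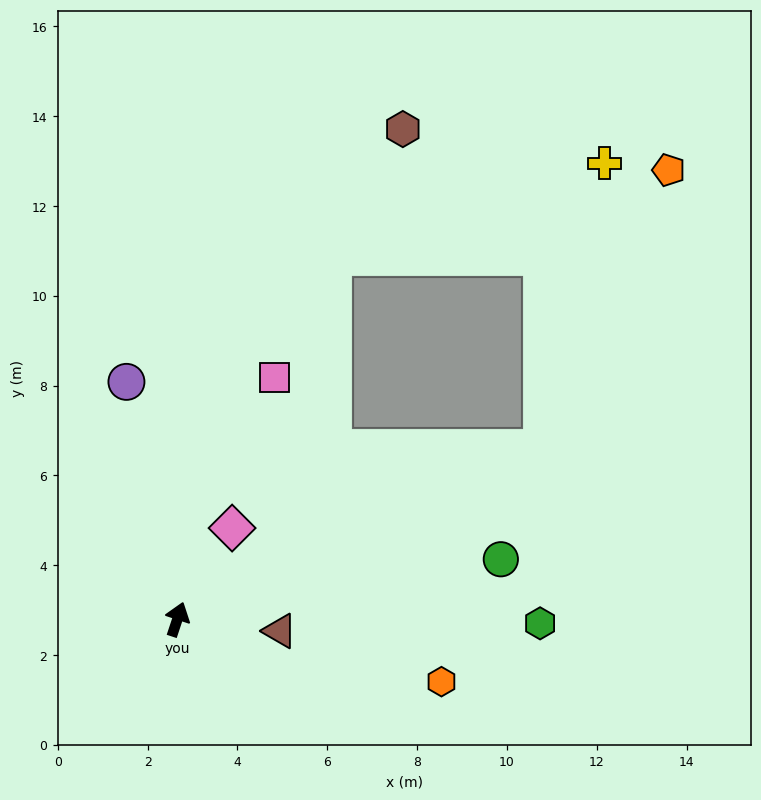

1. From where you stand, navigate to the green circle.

turn right 61°, forward 7.3 m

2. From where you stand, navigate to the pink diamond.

turn right 13°, forward 2.4 m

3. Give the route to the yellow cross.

blocked — turn right 47°, forward 9.0 m, then turn left 53°, forward 6.5 m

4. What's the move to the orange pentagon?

blocked — turn right 47°, forward 9.0 m, then turn left 41°, forward 6.8 m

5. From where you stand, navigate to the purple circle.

turn left 30°, forward 5.4 m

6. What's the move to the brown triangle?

turn right 78°, forward 2.3 m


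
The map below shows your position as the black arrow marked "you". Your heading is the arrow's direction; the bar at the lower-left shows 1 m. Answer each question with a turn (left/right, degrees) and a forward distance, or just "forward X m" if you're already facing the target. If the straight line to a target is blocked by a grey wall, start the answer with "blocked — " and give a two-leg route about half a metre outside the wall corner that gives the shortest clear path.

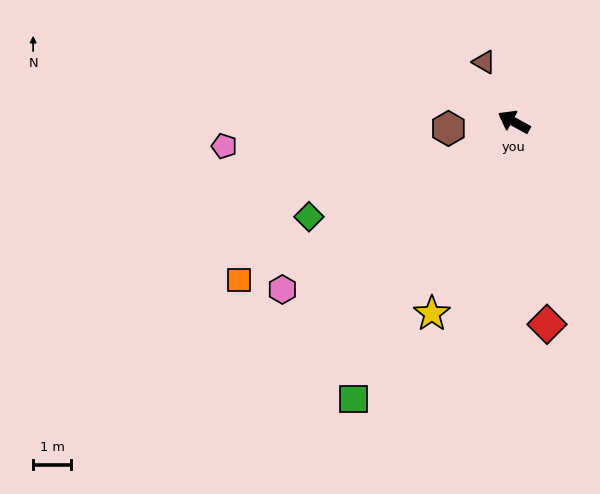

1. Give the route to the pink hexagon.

turn left 65°, forward 7.5 m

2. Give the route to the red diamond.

turn left 128°, forward 5.4 m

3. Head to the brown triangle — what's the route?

turn right 35°, forward 1.8 m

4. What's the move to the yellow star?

turn left 95°, forward 5.5 m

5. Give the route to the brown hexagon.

turn left 34°, forward 1.7 m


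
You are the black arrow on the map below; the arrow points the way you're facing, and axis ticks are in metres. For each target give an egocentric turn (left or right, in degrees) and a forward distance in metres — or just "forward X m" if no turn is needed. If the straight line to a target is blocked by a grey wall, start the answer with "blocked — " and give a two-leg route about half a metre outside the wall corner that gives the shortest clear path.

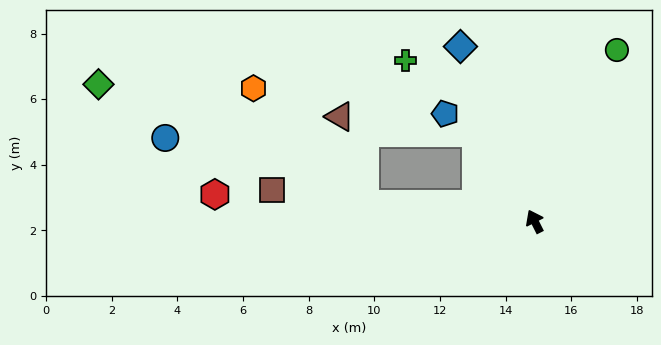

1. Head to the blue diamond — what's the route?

turn right 4°, forward 5.8 m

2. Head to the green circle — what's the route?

turn right 52°, forward 5.8 m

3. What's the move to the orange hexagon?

blocked — turn left 57°, forward 5.2 m, then turn right 40°, forward 4.9 m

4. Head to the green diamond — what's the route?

blocked — turn left 57°, forward 5.2 m, then turn right 18°, forward 8.9 m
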